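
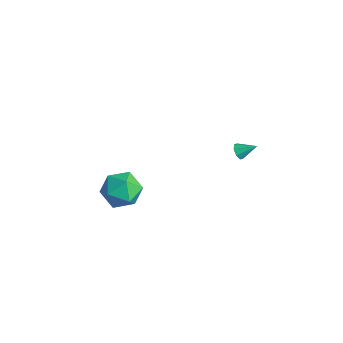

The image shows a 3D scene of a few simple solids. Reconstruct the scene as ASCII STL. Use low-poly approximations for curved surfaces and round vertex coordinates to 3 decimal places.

solid 
facet normal -0.817 0.254 0.518
outer loop
vertex 1.412 -3.604 -1.25
vertex 1.843 -4.213 -0.272
vertex 2.116 -3.024 -0.424
endloop
endfacet
facet normal -0.658 0.753 0.032
outer loop
vertex 1.412 -3.604 -1.25
vertex 2.116 -3.024 -0.424
vertex 2.286 -2.824 -1.626
endloop
endfacet
facet normal -0.657 0.442 -0.611
outer loop
vertex 1.412 -3.604 -1.25
vertex 2.286 -2.824 -1.626
vertex 2.118 -3.89 -2.216
endloop
endfacet
facet normal -0.816 -0.249 -0.522
outer loop
vertex 1.412 -3.604 -1.25
vertex 2.118 -3.89 -2.216
vertex 1.844 -4.749 -1.379
endloop
endfacet
facet normal -0.914 -0.365 0.176
outer loop
vertex 1.412 -3.604 -1.25
vertex 1.844 -4.749 -1.379
vertex 1.843 -4.213 -0.272
endloop
endfacet
facet normal 0.003 0.986 0.165
outer loop
vertex 2.286 -2.824 -1.626
vertex 2.116 -3.024 -0.424
vertex 3.256 -2.951 -0.881
endloop
endfacet
facet normal -0.254 0.180 0.950
outer loop
vertex 2.116 -3.024 -0.424
vertex 1.843 -4.213 -0.272
vertex 2.982 -3.81 -0.044
endloop
endfacet
facet normal -0.412 -0.820 0.397
outer loop
vertex 1.843 -4.213 -0.272
vertex 1.844 -4.749 -1.379
vertex 2.814 -4.876 -0.634
endloop
endfacet
facet normal -0.253 -0.633 -0.732
outer loop
vertex 1.844 -4.749 -1.379
vertex 2.118 -3.89 -2.216
vertex 2.984 -4.676 -1.836
endloop
endfacet
facet normal 0.004 0.484 -0.875
outer loop
vertex 2.118 -3.89 -2.216
vertex 2.286 -2.824 -1.626
vertex 3.257 -3.487 -1.988
endloop
endfacet
facet normal 0.816 0.249 0.522
outer loop
vertex 3.688 -4.096 -1.01
vertex 3.256 -2.951 -0.881
vertex 2.982 -3.81 -0.044
endloop
endfacet
facet normal 0.657 -0.442 0.611
outer loop
vertex 3.688 -4.096 -1.01
vertex 2.982 -3.81 -0.044
vertex 2.814 -4.876 -0.634
endloop
endfacet
facet normal 0.658 -0.753 -0.032
outer loop
vertex 3.688 -4.096 -1.01
vertex 2.814 -4.876 -0.634
vertex 2.984 -4.676 -1.836
endloop
endfacet
facet normal 0.817 -0.254 -0.518
outer loop
vertex 3.688 -4.096 -1.01
vertex 2.984 -4.676 -1.836
vertex 3.257 -3.487 -1.988
endloop
endfacet
facet normal 0.914 0.365 -0.176
outer loop
vertex 3.688 -4.096 -1.01
vertex 3.257 -3.487 -1.988
vertex 3.256 -2.951 -0.881
endloop
endfacet
facet normal 0.253 0.633 0.732
outer loop
vertex 2.982 -3.81 -0.044
vertex 3.256 -2.951 -0.881
vertex 2.116 -3.024 -0.424
endloop
endfacet
facet normal -0.004 -0.484 0.875
outer loop
vertex 2.814 -4.876 -0.634
vertex 2.982 -3.81 -0.044
vertex 1.843 -4.213 -0.272
endloop
endfacet
facet normal -0.003 -0.986 -0.165
outer loop
vertex 2.984 -4.676 -1.836
vertex 2.814 -4.876 -0.634
vertex 1.844 -4.749 -1.379
endloop
endfacet
facet normal 0.254 -0.180 -0.950
outer loop
vertex 3.257 -3.487 -1.988
vertex 2.984 -4.676 -1.836
vertex 2.118 -3.89 -2.216
endloop
endfacet
facet normal 0.412 0.820 -0.397
outer loop
vertex 3.256 -2.951 -0.881
vertex 3.257 -3.487 -1.988
vertex 2.286 -2.824 -1.626
endloop
endfacet
facet normal -0.560 -0.650 -0.514
outer loop
vertex 3.523 3.39 -1.923
vertex 3.218 3.307 -1.486
vertex 3.202 3.65 -1.902
endloop
endfacet
facet normal 0.489 0.651 -0.581
outer loop
vertex 3.523 3.39 -1.923
vertex 3.202 3.65 -1.902
vertex 3.862 4.053 -0.894
endloop
endfacet
facet normal -0.561 -0.649 -0.514
outer loop
vertex 3.202 3.65 -1.902
vertex 3.218 3.307 -1.486
vertex 2.891 3.709 -1.637
endloop
endfacet
facet normal -0.091 0.944 -0.317
outer loop
vertex 3.202 3.65 -1.902
vertex 2.891 3.709 -1.637
vertex 3.862 4.053 -0.894
endloop
endfacet
facet normal -0.561 -0.649 -0.513
outer loop
vertex 2.891 3.709 -1.637
vertex 3.218 3.307 -1.486
vertex 2.771 3.533 -1.283
endloop
endfacet
facet normal -0.488 0.836 0.250
outer loop
vertex 2.891 3.709 -1.637
vertex 2.771 3.533 -1.283
vertex 3.862 4.053 -0.894
endloop
endfacet
facet normal -0.561 -0.648 -0.515
outer loop
vertex 2.771 3.533 -1.283
vertex 3.218 3.307 -1.486
vertex 2.912 3.224 -1.048
endloop
endfacet
facet normal -0.468 0.389 0.793
outer loop
vertex 2.771 3.533 -1.283
vertex 2.912 3.224 -1.048
vertex 3.862 4.053 -0.894
endloop
endfacet
facet normal -0.560 -0.650 -0.514
outer loop
vertex 2.912 3.224 -1.048
vertex 3.218 3.307 -1.486
vertex 3.233 2.964 -1.069
endloop
endfacet
facet normal -0.044 -0.134 0.990
outer loop
vertex 2.912 3.224 -1.048
vertex 3.233 2.964 -1.069
vertex 3.862 4.053 -0.894
endloop
endfacet
facet normal -0.561 -0.649 -0.514
outer loop
vertex 3.233 2.964 -1.069
vertex 3.218 3.307 -1.486
vertex 3.544 2.905 -1.334
endloop
endfacet
facet normal 0.538 -0.427 0.727
outer loop
vertex 3.233 2.964 -1.069
vertex 3.544 2.905 -1.334
vertex 3.862 4.053 -0.894
endloop
endfacet
facet normal -0.561 -0.649 -0.513
outer loop
vertex 3.544 2.905 -1.334
vertex 3.218 3.307 -1.486
vertex 3.664 3.081 -1.688
endloop
endfacet
facet normal 0.934 -0.319 0.158
outer loop
vertex 3.544 2.905 -1.334
vertex 3.664 3.081 -1.688
vertex 3.862 4.053 -0.894
endloop
endfacet
facet normal -0.561 -0.648 -0.515
outer loop
vertex 3.664 3.081 -1.688
vertex 3.218 3.307 -1.486
vertex 3.523 3.39 -1.923
endloop
endfacet
facet normal 0.915 0.126 -0.383
outer loop
vertex 3.664 3.081 -1.688
vertex 3.523 3.39 -1.923
vertex 3.862 4.053 -0.894
endloop
endfacet

endsolid


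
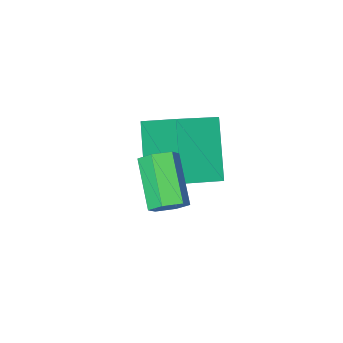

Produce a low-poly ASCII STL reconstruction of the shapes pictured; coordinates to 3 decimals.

solid 
facet normal -0.936 0.036 -0.350
outer loop
vertex -0.813 -4.239 2.399
vertex -1.153 -2.892 3.447
vertex -0.218 -2.957 0.943
endloop
endfacet
facet normal 0.195 -0.774 -0.602
outer loop
vertex 1.093 -3.008 1.433
vertex -0.813 -4.239 2.399
vertex -0.218 -2.957 0.943
endloop
endfacet
facet normal -0.936 0.037 -0.350
outer loop
vertex -0.218 -2.957 0.943
vertex -1.153 -2.892 3.447
vertex -0.557 -1.61 1.99
endloop
endfacet
facet normal 0.293 0.632 -0.718
outer loop
vertex -0.557 -1.61 1.99
vertex 1.093 -3.008 1.433
vertex -0.218 -2.957 0.943
endloop
endfacet
facet normal -0.293 -0.632 0.717
outer loop
vertex -0.813 -4.239 2.399
vertex 0.158 -2.943 3.937
vertex -1.153 -2.892 3.447
endloop
endfacet
facet normal 0.195 -0.775 -0.602
outer loop
vertex 0.497 -4.29 2.89
vertex -0.813 -4.239 2.399
vertex 1.093 -3.008 1.433
endloop
endfacet
facet normal -0.294 -0.632 0.718
outer loop
vertex 0.497 -4.29 2.89
vertex 0.158 -2.943 3.937
vertex -0.813 -4.239 2.399
endloop
endfacet
facet normal -0.195 0.775 0.602
outer loop
vertex -1.153 -2.892 3.447
vertex 0.158 -2.943 3.937
vertex -0.557 -1.61 1.99
endloop
endfacet
facet normal 0.293 0.632 -0.717
outer loop
vertex 0.753 -1.661 2.481
vertex 1.093 -3.008 1.433
vertex -0.557 -1.61 1.99
endloop
endfacet
facet normal -0.195 0.774 0.602
outer loop
vertex -0.557 -1.61 1.99
vertex 0.158 -2.943 3.937
vertex 0.753 -1.661 2.481
endloop
endfacet
facet normal 0.936 -0.037 0.351
outer loop
vertex 0.753 -1.661 2.481
vertex 0.497 -4.29 2.89
vertex 1.093 -3.008 1.433
endloop
endfacet
facet normal 0.936 -0.037 0.350
outer loop
vertex 0.158 -2.943 3.937
vertex 0.497 -4.29 2.89
vertex 0.753 -1.661 2.481
endloop
endfacet
facet normal 0.246 0.778 -0.578
outer loop
vertex 2.155 -0.539 3.01
vertex 1.943 -0.195 3.383
vertex 2.473 -0.34 3.413
endloop
endfacet
facet normal 0.779 -0.513 -0.361
outer loop
vertex 2.155 -0.539 3.01
vertex 2.473 -0.34 3.413
vertex 1.769 -1.769 3.923
endloop
endfacet
facet normal 0.780 -0.513 -0.360
outer loop
vertex 1.769 -1.769 3.923
vertex 2.473 -0.34 3.413
vertex 2.086 -1.57 4.326
endloop
endfacet
facet normal -0.245 -0.779 0.577
outer loop
vertex 1.769 -1.769 3.923
vertex 2.086 -1.57 4.326
vertex 1.557 -1.425 4.297
endloop
endfacet
facet normal 0.246 0.778 -0.578
outer loop
vertex 2.473 -0.34 3.413
vertex 1.943 -0.195 3.383
vertex 2.261 0.004 3.786
endloop
endfacet
facet normal 0.890 0.057 0.453
outer loop
vertex 2.473 -0.34 3.413
vertex 2.261 0.004 3.786
vertex 2.086 -1.57 4.326
endloop
endfacet
facet normal 0.890 0.057 0.453
outer loop
vertex 2.086 -1.57 4.326
vertex 2.261 0.004 3.786
vertex 1.874 -1.226 4.699
endloop
endfacet
facet normal -0.245 -0.778 0.578
outer loop
vertex 2.086 -1.57 4.326
vertex 1.874 -1.226 4.699
vertex 1.557 -1.425 4.297
endloop
endfacet
facet normal 0.245 0.779 -0.578
outer loop
vertex 2.261 0.004 3.786
vertex 1.943 -0.195 3.383
vertex 1.731 0.149 3.757
endloop
endfacet
facet normal 0.111 0.570 0.814
outer loop
vertex 2.261 0.004 3.786
vertex 1.731 0.149 3.757
vertex 1.874 -1.226 4.699
endloop
endfacet
facet normal 0.111 0.570 0.814
outer loop
vertex 1.874 -1.226 4.699
vertex 1.731 0.149 3.757
vertex 1.345 -1.081 4.67
endloop
endfacet
facet normal -0.245 -0.778 0.578
outer loop
vertex 1.874 -1.226 4.699
vertex 1.345 -1.081 4.67
vertex 1.557 -1.425 4.297
endloop
endfacet
facet normal 0.245 0.779 -0.577
outer loop
vertex 1.731 0.149 3.757
vertex 1.943 -0.195 3.383
vertex 1.414 -0.05 3.354
endloop
endfacet
facet normal -0.780 0.512 0.360
outer loop
vertex 1.731 0.149 3.757
vertex 1.414 -0.05 3.354
vertex 1.345 -1.081 4.67
endloop
endfacet
facet normal -0.779 0.513 0.361
outer loop
vertex 1.345 -1.081 4.67
vertex 1.414 -0.05 3.354
vertex 1.027 -1.28 4.267
endloop
endfacet
facet normal -0.246 -0.778 0.578
outer loop
vertex 1.345 -1.081 4.67
vertex 1.027 -1.28 4.267
vertex 1.557 -1.425 4.297
endloop
endfacet
facet normal 0.245 0.778 -0.578
outer loop
vertex 1.414 -0.05 3.354
vertex 1.943 -0.195 3.383
vertex 1.626 -0.394 2.981
endloop
endfacet
facet normal -0.890 -0.057 -0.453
outer loop
vertex 1.414 -0.05 3.354
vertex 1.626 -0.394 2.981
vertex 1.027 -1.28 4.267
endloop
endfacet
facet normal -0.890 -0.057 -0.453
outer loop
vertex 1.027 -1.28 4.267
vertex 1.626 -0.394 2.981
vertex 1.239 -1.624 3.894
endloop
endfacet
facet normal -0.246 -0.778 0.578
outer loop
vertex 1.027 -1.28 4.267
vertex 1.239 -1.624 3.894
vertex 1.557 -1.425 4.297
endloop
endfacet
facet normal 0.245 0.778 -0.578
outer loop
vertex 1.626 -0.394 2.981
vertex 1.943 -0.195 3.383
vertex 2.155 -0.539 3.01
endloop
endfacet
facet normal -0.111 -0.569 -0.814
outer loop
vertex 1.626 -0.394 2.981
vertex 2.155 -0.539 3.01
vertex 1.239 -1.624 3.894
endloop
endfacet
facet normal -0.111 -0.570 -0.814
outer loop
vertex 1.239 -1.624 3.894
vertex 2.155 -0.539 3.01
vertex 1.769 -1.769 3.923
endloop
endfacet
facet normal -0.245 -0.779 0.578
outer loop
vertex 1.239 -1.624 3.894
vertex 1.769 -1.769 3.923
vertex 1.557 -1.425 4.297
endloop
endfacet

endsolid


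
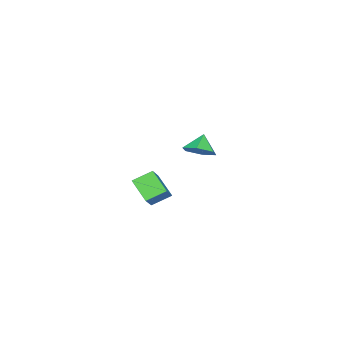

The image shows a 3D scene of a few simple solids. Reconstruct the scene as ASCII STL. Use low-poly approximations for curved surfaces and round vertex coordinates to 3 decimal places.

solid 
facet normal -0.712 -0.245 -0.658
outer loop
vertex 2.323 2.771 1.464
vertex 1.626 3.44 1.969
vertex 2.715 3.784 0.662
endloop
endfacet
facet normal 0.639 -0.614 -0.463
outer loop
vertex 3.634 4.1 1.511
vertex 2.323 2.771 1.464
vertex 2.715 3.784 0.662
endloop
endfacet
facet normal -0.712 -0.245 -0.658
outer loop
vertex 2.715 3.784 0.662
vertex 1.626 3.44 1.969
vertex 2.018 4.453 1.168
endloop
endfacet
facet normal 0.290 0.751 -0.593
outer loop
vertex 2.018 4.453 1.168
vertex 3.634 4.1 1.511
vertex 2.715 3.784 0.662
endloop
endfacet
facet normal -0.290 -0.751 0.594
outer loop
vertex 2.323 2.771 1.464
vertex 2.545 3.756 2.818
vertex 1.626 3.44 1.969
endloop
endfacet
facet normal 0.639 -0.614 -0.464
outer loop
vertex 3.242 3.087 2.312
vertex 2.323 2.771 1.464
vertex 3.634 4.1 1.511
endloop
endfacet
facet normal -0.290 -0.751 0.594
outer loop
vertex 3.242 3.087 2.312
vertex 2.545 3.756 2.818
vertex 2.323 2.771 1.464
endloop
endfacet
facet normal -0.639 0.614 0.463
outer loop
vertex 1.626 3.44 1.969
vertex 2.545 3.756 2.818
vertex 2.018 4.453 1.168
endloop
endfacet
facet normal 0.290 0.750 -0.594
outer loop
vertex 2.937 4.769 2.016
vertex 3.634 4.1 1.511
vertex 2.018 4.453 1.168
endloop
endfacet
facet normal -0.639 0.614 0.463
outer loop
vertex 2.018 4.453 1.168
vertex 2.545 3.756 2.818
vertex 2.937 4.769 2.016
endloop
endfacet
facet normal 0.712 0.245 0.658
outer loop
vertex 2.937 4.769 2.016
vertex 3.242 3.087 2.312
vertex 3.634 4.1 1.511
endloop
endfacet
facet normal 0.712 0.245 0.658
outer loop
vertex 2.545 3.756 2.818
vertex 3.242 3.087 2.312
vertex 2.937 4.769 2.016
endloop
endfacet
facet normal 0.637 0.169 -0.752
outer loop
vertex -2.86 2.663 1.481
vertex -3.49 2.433 0.896
vertex -3.41 3.281 1.154
endloop
endfacet
facet normal 0.012 0.476 0.879
outer loop
vertex -2.86 2.663 1.481
vertex -3.41 3.281 1.154
vertex -4.19 2.247 1.724
endloop
endfacet
facet normal 0.637 0.169 -0.752
outer loop
vertex -3.41 3.281 1.154
vertex -3.49 2.433 0.896
vertex -4.04 3.051 0.569
endloop
endfacet
facet normal -0.616 0.682 0.395
outer loop
vertex -3.41 3.281 1.154
vertex -4.04 3.051 0.569
vertex -4.19 2.247 1.724
endloop
endfacet
facet normal 0.637 0.169 -0.752
outer loop
vertex -4.04 3.051 0.569
vertex -3.49 2.433 0.896
vertex -4.12 2.203 0.311
endloop
endfacet
facet normal -0.993 0.110 -0.053
outer loop
vertex -4.04 3.051 0.569
vertex -4.12 2.203 0.311
vertex -4.19 2.247 1.724
endloop
endfacet
facet normal 0.637 0.168 -0.752
outer loop
vertex -4.12 2.203 0.311
vertex -3.49 2.433 0.896
vertex -3.57 1.585 0.639
endloop
endfacet
facet normal -0.743 -0.669 -0.016
outer loop
vertex -4.12 2.203 0.311
vertex -3.57 1.585 0.639
vertex -4.19 2.247 1.724
endloop
endfacet
facet normal 0.636 0.168 -0.753
outer loop
vertex -3.57 1.585 0.639
vertex -3.49 2.433 0.896
vertex -2.939 1.815 1.223
endloop
endfacet
facet normal -0.115 -0.876 0.469
outer loop
vertex -3.57 1.585 0.639
vertex -2.939 1.815 1.223
vertex -4.19 2.247 1.724
endloop
endfacet
facet normal 0.637 0.170 -0.752
outer loop
vertex -2.939 1.815 1.223
vertex -3.49 2.433 0.896
vertex -2.86 2.663 1.481
endloop
endfacet
facet normal 0.262 -0.303 0.916
outer loop
vertex -2.939 1.815 1.223
vertex -2.86 2.663 1.481
vertex -4.19 2.247 1.724
endloop
endfacet

endsolid


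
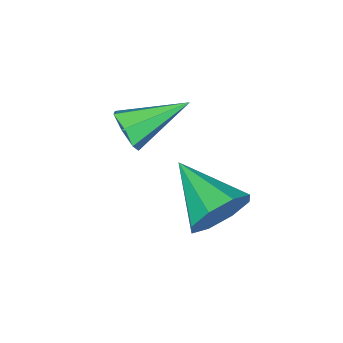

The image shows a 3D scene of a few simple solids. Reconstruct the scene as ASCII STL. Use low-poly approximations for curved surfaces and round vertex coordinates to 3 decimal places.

solid 
facet normal 0.184 0.905 -0.382
outer loop
vertex -0.736 0.344 -1.068
vertex -1.351 0.193 -1.721
vertex -1.375 0.551 -0.885
endloop
endfacet
facet normal 0.243 -0.102 0.965
outer loop
vertex -0.736 0.344 -1.068
vertex -1.375 0.551 -0.885
vertex -1.689 -1.473 -1.019
endloop
endfacet
facet normal 0.184 0.906 -0.383
outer loop
vertex -1.375 0.551 -0.885
vertex -1.351 0.193 -1.721
vertex -2.0 0.548 -1.192
endloop
endfacet
facet normal -0.441 0.009 0.898
outer loop
vertex -1.375 0.551 -0.885
vertex -2.0 0.548 -1.192
vertex -1.689 -1.473 -1.019
endloop
endfacet
facet normal 0.184 0.906 -0.382
outer loop
vertex -2.0 0.548 -1.192
vertex -1.351 0.193 -1.721
vertex -2.245 0.338 -1.809
endloop
endfacet
facet normal -0.911 -0.106 0.398
outer loop
vertex -2.0 0.548 -1.192
vertex -2.245 0.338 -1.809
vertex -1.689 -1.473 -1.019
endloop
endfacet
facet normal 0.184 0.906 -0.381
outer loop
vertex -2.245 0.338 -1.809
vertex -1.351 0.193 -1.721
vertex -1.966 0.043 -2.375
endloop
endfacet
facet normal -0.893 -0.380 -0.242
outer loop
vertex -2.245 0.338 -1.809
vertex -1.966 0.043 -2.375
vertex -1.689 -1.473 -1.019
endloop
endfacet
facet normal 0.184 0.906 -0.381
outer loop
vertex -1.966 0.043 -2.375
vertex -1.351 0.193 -1.721
vertex -1.327 -0.164 -2.558
endloop
endfacet
facet normal -0.396 -0.651 -0.647
outer loop
vertex -1.966 0.043 -2.375
vertex -1.327 -0.164 -2.558
vertex -1.689 -1.473 -1.019
endloop
endfacet
facet normal 0.184 0.906 -0.381
outer loop
vertex -1.327 -0.164 -2.558
vertex -1.351 0.193 -1.721
vertex -0.701 -0.162 -2.251
endloop
endfacet
facet normal 0.287 -0.762 -0.581
outer loop
vertex -1.327 -0.164 -2.558
vertex -0.701 -0.162 -2.251
vertex -1.689 -1.473 -1.019
endloop
endfacet
facet normal 0.183 0.906 -0.382
outer loop
vertex -0.701 -0.162 -2.251
vertex -1.351 0.193 -1.721
vertex -0.457 0.049 -1.634
endloop
endfacet
facet normal 0.759 -0.646 -0.079
outer loop
vertex -0.701 -0.162 -2.251
vertex -0.457 0.049 -1.634
vertex -1.689 -1.473 -1.019
endloop
endfacet
facet normal 0.183 0.906 -0.382
outer loop
vertex -0.457 0.049 -1.634
vertex -1.351 0.193 -1.721
vertex -0.736 0.344 -1.068
endloop
endfacet
facet normal 0.740 -0.373 0.559
outer loop
vertex -0.457 0.049 -1.634
vertex -0.736 0.344 -1.068
vertex -1.689 -1.473 -1.019
endloop
endfacet
facet normal 0.771 -0.492 -0.405
outer loop
vertex -1.015 -2.736 -0.047
vertex -1.42 -2.979 -0.522
vertex -1.062 -2.413 -0.528
endloop
endfacet
facet normal 0.351 0.793 0.498
outer loop
vertex -1.015 -2.736 -0.047
vertex -1.062 -2.413 -0.528
vertex -2.8 -2.101 0.202
endloop
endfacet
facet normal 0.771 -0.492 -0.404
outer loop
vertex -1.062 -2.413 -0.528
vertex -1.42 -2.979 -0.522
vertex -1.378 -2.517 -1.005
endloop
endfacet
facet normal 0.066 0.965 -0.254
outer loop
vertex -1.062 -2.413 -0.528
vertex -1.378 -2.517 -1.005
vertex -2.8 -2.101 0.202
endloop
endfacet
facet normal 0.772 -0.492 -0.403
outer loop
vertex -1.378 -2.517 -1.005
vertex -1.42 -2.979 -0.522
vertex -1.725 -2.969 -1.118
endloop
endfacet
facet normal -0.454 0.528 -0.717
outer loop
vertex -1.378 -2.517 -1.005
vertex -1.725 -2.969 -1.118
vertex -2.8 -2.101 0.202
endloop
endfacet
facet normal 0.772 -0.490 -0.404
outer loop
vertex -1.725 -2.969 -1.118
vertex -1.42 -2.979 -0.522
vertex -1.842 -3.429 -0.783
endloop
endfacet
facet normal -0.818 -0.187 -0.543
outer loop
vertex -1.725 -2.969 -1.118
vertex -1.842 -3.429 -0.783
vertex -2.8 -2.101 0.202
endloop
endfacet
facet normal 0.772 -0.490 -0.404
outer loop
vertex -1.842 -3.429 -0.783
vertex -1.42 -2.979 -0.522
vertex -1.641 -3.551 -0.251
endloop
endfacet
facet normal -0.753 -0.644 0.137
outer loop
vertex -1.842 -3.429 -0.783
vertex -1.641 -3.551 -0.251
vertex -2.8 -2.101 0.202
endloop
endfacet
facet normal 0.772 -0.490 -0.405
outer loop
vertex -1.641 -3.551 -0.251
vertex -1.42 -2.979 -0.522
vertex -1.273 -3.242 0.076
endloop
endfacet
facet normal -0.304 -0.497 0.812
outer loop
vertex -1.641 -3.551 -0.251
vertex -1.273 -3.242 0.076
vertex -2.8 -2.101 0.202
endloop
endfacet
facet normal 0.771 -0.492 -0.406
outer loop
vertex -1.273 -3.242 0.076
vertex -1.42 -2.979 -0.522
vertex -1.015 -2.736 -0.047
endloop
endfacet
facet normal 0.186 0.142 0.972
outer loop
vertex -1.273 -3.242 0.076
vertex -1.015 -2.736 -0.047
vertex -2.8 -2.101 0.202
endloop
endfacet

endsolid


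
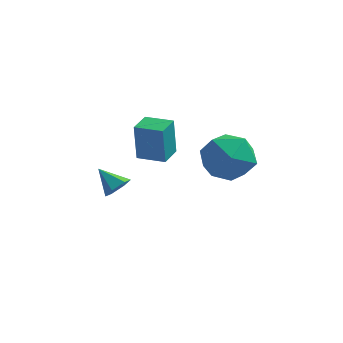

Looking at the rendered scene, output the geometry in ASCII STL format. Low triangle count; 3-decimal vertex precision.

solid 
facet normal 0.740 -0.321 -0.591
outer loop
vertex -1.808 -2.991 -2.88
vertex -2.132 -2.804 -3.387
vertex -1.734 -2.407 -3.104
endloop
endfacet
facet normal 0.299 0.309 0.903
outer loop
vertex -1.808 -2.991 -2.88
vertex -1.734 -2.407 -3.104
vertex -3.028 -2.416 -2.673
endloop
endfacet
facet normal 0.740 -0.321 -0.590
outer loop
vertex -1.734 -2.407 -3.104
vertex -2.132 -2.804 -3.387
vertex -2.057 -2.22 -3.611
endloop
endfacet
facet normal 0.091 0.952 0.293
outer loop
vertex -1.734 -2.407 -3.104
vertex -2.057 -2.22 -3.611
vertex -3.028 -2.416 -2.673
endloop
endfacet
facet normal 0.741 -0.321 -0.590
outer loop
vertex -2.057 -2.22 -3.611
vertex -2.132 -2.804 -3.387
vertex -2.456 -2.618 -3.895
endloop
endfacet
facet normal -0.512 0.776 -0.368
outer loop
vertex -2.057 -2.22 -3.611
vertex -2.456 -2.618 -3.895
vertex -3.028 -2.416 -2.673
endloop
endfacet
facet normal 0.741 -0.320 -0.590
outer loop
vertex -2.456 -2.618 -3.895
vertex -2.132 -2.804 -3.387
vertex -2.53 -3.202 -3.671
endloop
endfacet
facet normal -0.908 -0.045 -0.417
outer loop
vertex -2.456 -2.618 -3.895
vertex -2.53 -3.202 -3.671
vertex -3.028 -2.416 -2.673
endloop
endfacet
facet normal 0.742 -0.321 -0.589
outer loop
vertex -2.53 -3.202 -3.671
vertex -2.132 -2.804 -3.387
vertex -2.207 -3.388 -3.163
endloop
endfacet
facet normal -0.700 -0.688 0.193
outer loop
vertex -2.53 -3.202 -3.671
vertex -2.207 -3.388 -3.163
vertex -3.028 -2.416 -2.673
endloop
endfacet
facet normal 0.740 -0.322 -0.591
outer loop
vertex -2.207 -3.388 -3.163
vertex -2.132 -2.804 -3.387
vertex -1.808 -2.991 -2.88
endloop
endfacet
facet normal -0.096 -0.512 0.854
outer loop
vertex -2.207 -3.388 -3.163
vertex -1.808 -2.991 -2.88
vertex -3.028 -2.416 -2.673
endloop
endfacet
facet normal -0.640 0.768 0.021
outer loop
vertex 1.869 -1.828 -1.562
vertex 1.04 -2.536 -0.947
vertex 1.876 -1.857 -0.311
endloop
endfacet
facet normal 0.036 0.999 0.023
outer loop
vertex 1.869 -1.828 -1.562
vertex 1.876 -1.857 -0.311
vertex 2.955 -1.881 -0.943
endloop
endfacet
facet normal 0.357 0.746 -0.562
outer loop
vertex 1.869 -1.828 -1.562
vertex 2.955 -1.881 -0.943
vertex 2.786 -2.574 -1.971
endloop
endfacet
facet normal -0.121 0.358 -0.926
outer loop
vertex 1.869 -1.828 -1.562
vertex 2.786 -2.574 -1.971
vertex 1.602 -2.98 -1.973
endloop
endfacet
facet normal -0.737 0.372 -0.565
outer loop
vertex 1.869 -1.828 -1.562
vertex 1.602 -2.98 -1.973
vertex 1.04 -2.536 -0.947
endloop
endfacet
facet normal 0.362 0.720 0.592
outer loop
vertex 2.955 -1.881 -0.943
vertex 1.876 -1.857 -0.311
vertex 2.798 -2.62 0.053
endloop
endfacet
facet normal -0.730 0.346 0.590
outer loop
vertex 1.876 -1.857 -0.311
vertex 1.04 -2.536 -0.947
vertex 1.614 -3.026 0.051
endloop
endfacet
facet normal -0.886 -0.294 -0.358
outer loop
vertex 1.04 -2.536 -0.947
vertex 1.602 -2.98 -1.973
vertex 1.445 -3.719 -0.977
endloop
endfacet
facet normal 0.110 -0.316 -0.942
outer loop
vertex 1.602 -2.98 -1.973
vertex 2.786 -2.574 -1.971
vertex 2.524 -3.743 -1.609
endloop
endfacet
facet normal 0.882 0.311 -0.355
outer loop
vertex 2.786 -2.574 -1.971
vertex 2.955 -1.881 -0.943
vertex 3.36 -3.064 -0.973
endloop
endfacet
facet normal 0.121 -0.358 0.926
outer loop
vertex 2.531 -3.772 -0.358
vertex 2.798 -2.62 0.053
vertex 1.614 -3.026 0.051
endloop
endfacet
facet normal -0.357 -0.746 0.562
outer loop
vertex 2.531 -3.772 -0.358
vertex 1.614 -3.026 0.051
vertex 1.445 -3.719 -0.977
endloop
endfacet
facet normal -0.036 -0.999 -0.023
outer loop
vertex 2.531 -3.772 -0.358
vertex 1.445 -3.719 -0.977
vertex 2.524 -3.743 -1.609
endloop
endfacet
facet normal 0.640 -0.768 -0.021
outer loop
vertex 2.531 -3.772 -0.358
vertex 2.524 -3.743 -1.609
vertex 3.36 -3.064 -0.973
endloop
endfacet
facet normal 0.737 -0.372 0.565
outer loop
vertex 2.531 -3.772 -0.358
vertex 3.36 -3.064 -0.973
vertex 2.798 -2.62 0.053
endloop
endfacet
facet normal -0.110 0.316 0.942
outer loop
vertex 1.614 -3.026 0.051
vertex 2.798 -2.62 0.053
vertex 1.876 -1.857 -0.311
endloop
endfacet
facet normal -0.882 -0.311 0.355
outer loop
vertex 1.445 -3.719 -0.977
vertex 1.614 -3.026 0.051
vertex 1.04 -2.536 -0.947
endloop
endfacet
facet normal -0.362 -0.720 -0.592
outer loop
vertex 2.524 -3.743 -1.609
vertex 1.445 -3.719 -0.977
vertex 1.602 -2.98 -1.973
endloop
endfacet
facet normal 0.730 -0.346 -0.590
outer loop
vertex 3.36 -3.064 -0.973
vertex 2.524 -3.743 -1.609
vertex 2.786 -2.574 -1.971
endloop
endfacet
facet normal 0.886 0.294 0.358
outer loop
vertex 2.798 -2.62 0.053
vertex 3.36 -3.064 -0.973
vertex 2.955 -1.881 -0.943
endloop
endfacet
facet normal -0.985 0.162 -0.062
outer loop
vertex -1.477 -2.798 0.146
vertex -1.308 -1.772 0.147
vertex -1.373 -2.814 -1.541
endloop
endfacet
facet normal -0.162 -0.987 -0.001
outer loop
vertex -0.192 -3.008 -1.467
vertex -1.477 -2.798 0.146
vertex -1.373 -2.814 -1.541
endloop
endfacet
facet normal -0.985 0.161 -0.062
outer loop
vertex -1.373 -2.814 -1.541
vertex -1.308 -1.772 0.147
vertex -1.205 -1.787 -1.54
endloop
endfacet
facet normal 0.061 -0.009 -0.998
outer loop
vertex -1.205 -1.787 -1.54
vertex -0.192 -3.008 -1.467
vertex -1.373 -2.814 -1.541
endloop
endfacet
facet normal -0.061 0.009 0.998
outer loop
vertex -1.477 -2.798 0.146
vertex -0.127 -1.966 0.221
vertex -1.308 -1.772 0.147
endloop
endfacet
facet normal -0.163 -0.987 -0.001
outer loop
vertex -0.295 -2.993 0.22
vertex -1.477 -2.798 0.146
vertex -0.192 -3.008 -1.467
endloop
endfacet
facet normal -0.061 0.009 0.998
outer loop
vertex -0.295 -2.993 0.22
vertex -0.127 -1.966 0.221
vertex -1.477 -2.798 0.146
endloop
endfacet
facet normal 0.162 0.987 0.001
outer loop
vertex -1.308 -1.772 0.147
vertex -0.127 -1.966 0.221
vertex -1.205 -1.787 -1.54
endloop
endfacet
facet normal 0.061 -0.009 -0.998
outer loop
vertex -0.023 -1.982 -1.466
vertex -0.192 -3.008 -1.467
vertex -1.205 -1.787 -1.54
endloop
endfacet
facet normal 0.163 0.987 0.001
outer loop
vertex -1.205 -1.787 -1.54
vertex -0.127 -1.966 0.221
vertex -0.023 -1.982 -1.466
endloop
endfacet
facet normal 0.985 -0.162 0.062
outer loop
vertex -0.023 -1.982 -1.466
vertex -0.295 -2.993 0.22
vertex -0.192 -3.008 -1.467
endloop
endfacet
facet normal 0.985 -0.161 0.062
outer loop
vertex -0.127 -1.966 0.221
vertex -0.295 -2.993 0.22
vertex -0.023 -1.982 -1.466
endloop
endfacet

endsolid


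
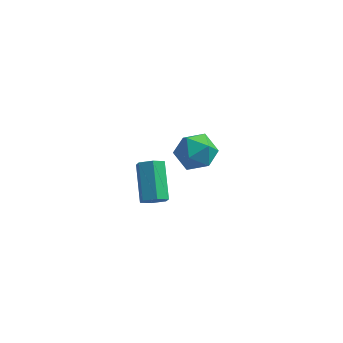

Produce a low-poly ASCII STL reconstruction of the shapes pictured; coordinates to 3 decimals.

solid 
facet normal 0.249 -0.783 -0.570
outer loop
vertex 1.295 -3.935 0.005
vertex 0.844 -4.329 0.349
vertex 0.642 -3.984 -0.213
endloop
endfacet
facet normal 0.207 0.618 -0.759
outer loop
vertex 1.295 -3.935 0.005
vertex 0.642 -3.984 -0.213
vertex 0.786 -2.338 1.167
endloop
endfacet
facet normal 0.209 0.617 -0.758
outer loop
vertex 0.786 -2.338 1.167
vertex 0.642 -3.984 -0.213
vertex 0.134 -2.386 0.948
endloop
endfacet
facet normal -0.249 0.783 0.569
outer loop
vertex 0.786 -2.338 1.167
vertex 0.134 -2.386 0.948
vertex 0.336 -2.731 1.511
endloop
endfacet
facet normal 0.249 -0.783 -0.570
outer loop
vertex 0.642 -3.984 -0.213
vertex 0.844 -4.329 0.349
vertex 0.192 -4.378 0.131
endloop
endfacet
facet normal -0.716 0.247 -0.653
outer loop
vertex 0.642 -3.984 -0.213
vertex 0.192 -4.378 0.131
vertex 0.134 -2.386 0.948
endloop
endfacet
facet normal -0.715 0.247 -0.654
outer loop
vertex 0.134 -2.386 0.948
vertex 0.192 -4.378 0.131
vertex -0.317 -2.78 1.292
endloop
endfacet
facet normal -0.250 0.783 0.570
outer loop
vertex 0.134 -2.386 0.948
vertex -0.317 -2.78 1.292
vertex 0.336 -2.731 1.511
endloop
endfacet
facet normal 0.249 -0.784 -0.569
outer loop
vertex 0.192 -4.378 0.131
vertex 0.844 -4.329 0.349
vertex 0.394 -4.722 0.693
endloop
endfacet
facet normal -0.923 -0.370 0.105
outer loop
vertex 0.192 -4.378 0.131
vertex 0.394 -4.722 0.693
vertex -0.317 -2.78 1.292
endloop
endfacet
facet normal -0.923 -0.370 0.104
outer loop
vertex -0.317 -2.78 1.292
vertex 0.394 -4.722 0.693
vertex -0.115 -3.125 1.855
endloop
endfacet
facet normal -0.250 0.783 0.570
outer loop
vertex -0.317 -2.78 1.292
vertex -0.115 -3.125 1.855
vertex 0.336 -2.731 1.511
endloop
endfacet
facet normal 0.249 -0.783 -0.569
outer loop
vertex 0.394 -4.722 0.693
vertex 0.844 -4.329 0.349
vertex 1.046 -4.674 0.912
endloop
endfacet
facet normal -0.209 -0.618 0.758
outer loop
vertex 0.394 -4.722 0.693
vertex 1.046 -4.674 0.912
vertex -0.115 -3.125 1.855
endloop
endfacet
facet normal -0.207 -0.617 0.759
outer loop
vertex -0.115 -3.125 1.855
vertex 1.046 -4.674 0.912
vertex 0.538 -3.076 2.073
endloop
endfacet
facet normal -0.249 0.783 0.570
outer loop
vertex -0.115 -3.125 1.855
vertex 0.538 -3.076 2.073
vertex 0.336 -2.731 1.511
endloop
endfacet
facet normal 0.250 -0.783 -0.570
outer loop
vertex 1.046 -4.674 0.912
vertex 0.844 -4.329 0.349
vertex 1.497 -4.28 0.568
endloop
endfacet
facet normal 0.715 -0.248 0.654
outer loop
vertex 1.046 -4.674 0.912
vertex 1.497 -4.28 0.568
vertex 0.538 -3.076 2.073
endloop
endfacet
facet normal 0.716 -0.247 0.653
outer loop
vertex 0.538 -3.076 2.073
vertex 1.497 -4.28 0.568
vertex 0.988 -2.682 1.729
endloop
endfacet
facet normal -0.249 0.783 0.570
outer loop
vertex 0.538 -3.076 2.073
vertex 0.988 -2.682 1.729
vertex 0.336 -2.731 1.511
endloop
endfacet
facet normal 0.250 -0.783 -0.570
outer loop
vertex 1.497 -4.28 0.568
vertex 0.844 -4.329 0.349
vertex 1.295 -3.935 0.005
endloop
endfacet
facet normal 0.923 0.370 -0.105
outer loop
vertex 1.497 -4.28 0.568
vertex 1.295 -3.935 0.005
vertex 0.988 -2.682 1.729
endloop
endfacet
facet normal 0.923 0.370 -0.105
outer loop
vertex 0.988 -2.682 1.729
vertex 1.295 -3.935 0.005
vertex 0.786 -2.338 1.167
endloop
endfacet
facet normal -0.249 0.784 0.569
outer loop
vertex 0.988 -2.682 1.729
vertex 0.786 -2.338 1.167
vertex 0.336 -2.731 1.511
endloop
endfacet
facet normal -0.859 0.152 0.489
outer loop
vertex 0.503 1.758 -2.184
vertex 1.105 2.114 -1.237
vertex 0.778 2.895 -2.054
endloop
endfacet
facet normal -0.944 0.253 -0.213
outer loop
vertex 0.503 1.758 -2.184
vertex 0.778 2.895 -2.054
vertex 0.879 2.382 -3.109
endloop
endfacet
facet normal -0.761 -0.350 -0.546
outer loop
vertex 0.503 1.758 -2.184
vertex 0.879 2.382 -3.109
vertex 1.267 1.282 -2.944
endloop
endfacet
facet normal -0.563 -0.825 -0.049
outer loop
vertex 0.503 1.758 -2.184
vertex 1.267 1.282 -2.944
vertex 1.407 1.117 -1.786
endloop
endfacet
facet normal -0.624 -0.513 0.589
outer loop
vertex 0.503 1.758 -2.184
vertex 1.407 1.117 -1.786
vertex 1.105 2.114 -1.237
endloop
endfacet
facet normal -0.491 0.764 -0.419
outer loop
vertex 0.879 2.382 -3.109
vertex 0.778 2.895 -2.054
vertex 1.713 3.123 -2.734
endloop
endfacet
facet normal -0.354 0.601 0.716
outer loop
vertex 0.778 2.895 -2.054
vertex 1.105 2.114 -1.237
vertex 1.853 2.958 -1.576
endloop
endfacet
facet normal 0.027 -0.476 0.879
outer loop
vertex 1.105 2.114 -1.237
vertex 1.407 1.117 -1.786
vertex 2.241 1.858 -1.411
endloop
endfacet
facet normal 0.126 -0.980 -0.155
outer loop
vertex 1.407 1.117 -1.786
vertex 1.267 1.282 -2.944
vertex 2.342 1.345 -2.466
endloop
endfacet
facet normal -0.195 -0.212 -0.958
outer loop
vertex 1.267 1.282 -2.944
vertex 0.879 2.382 -3.109
vertex 2.015 2.126 -3.283
endloop
endfacet
facet normal 0.563 0.825 0.049
outer loop
vertex 2.617 2.482 -2.336
vertex 1.713 3.123 -2.734
vertex 1.853 2.958 -1.576
endloop
endfacet
facet normal 0.761 0.350 0.546
outer loop
vertex 2.617 2.482 -2.336
vertex 1.853 2.958 -1.576
vertex 2.241 1.858 -1.411
endloop
endfacet
facet normal 0.944 -0.253 0.213
outer loop
vertex 2.617 2.482 -2.336
vertex 2.241 1.858 -1.411
vertex 2.342 1.345 -2.466
endloop
endfacet
facet normal 0.859 -0.152 -0.489
outer loop
vertex 2.617 2.482 -2.336
vertex 2.342 1.345 -2.466
vertex 2.015 2.126 -3.283
endloop
endfacet
facet normal 0.624 0.513 -0.589
outer loop
vertex 2.617 2.482 -2.336
vertex 2.015 2.126 -3.283
vertex 1.713 3.123 -2.734
endloop
endfacet
facet normal -0.126 0.980 0.155
outer loop
vertex 1.853 2.958 -1.576
vertex 1.713 3.123 -2.734
vertex 0.778 2.895 -2.054
endloop
endfacet
facet normal 0.195 0.212 0.958
outer loop
vertex 2.241 1.858 -1.411
vertex 1.853 2.958 -1.576
vertex 1.105 2.114 -1.237
endloop
endfacet
facet normal 0.491 -0.764 0.419
outer loop
vertex 2.342 1.345 -2.466
vertex 2.241 1.858 -1.411
vertex 1.407 1.117 -1.786
endloop
endfacet
facet normal 0.354 -0.601 -0.716
outer loop
vertex 2.015 2.126 -3.283
vertex 2.342 1.345 -2.466
vertex 1.267 1.282 -2.944
endloop
endfacet
facet normal -0.027 0.476 -0.879
outer loop
vertex 1.713 3.123 -2.734
vertex 2.015 2.126 -3.283
vertex 0.879 2.382 -3.109
endloop
endfacet

endsolid


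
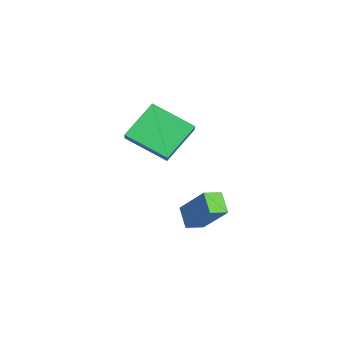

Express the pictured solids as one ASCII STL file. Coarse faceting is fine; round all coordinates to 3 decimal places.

solid 
facet normal -0.838 -0.021 -0.545
outer loop
vertex -0.78 -0.123 3.167
vertex -0.208 1.487 2.227
vertex 0.062 -1.155 1.913
endloop
endfacet
facet normal -0.293 -0.825 0.482
outer loop
vertex 1.168 -1.127 2.633
vertex -0.78 -0.123 3.167
vertex 0.062 -1.155 1.913
endloop
endfacet
facet normal -0.838 -0.021 -0.545
outer loop
vertex 0.062 -1.155 1.913
vertex -0.208 1.487 2.227
vertex 0.634 0.455 0.973
endloop
endfacet
facet normal 0.461 -0.564 -0.686
outer loop
vertex 0.634 0.455 0.973
vertex 1.168 -1.127 2.633
vertex 0.062 -1.155 1.913
endloop
endfacet
facet normal -0.461 0.564 0.686
outer loop
vertex -0.78 -0.123 3.167
vertex 0.898 1.515 2.947
vertex -0.208 1.487 2.227
endloop
endfacet
facet normal -0.293 -0.825 0.482
outer loop
vertex 0.326 -0.095 3.887
vertex -0.78 -0.123 3.167
vertex 1.168 -1.127 2.633
endloop
endfacet
facet normal -0.461 0.564 0.686
outer loop
vertex 0.326 -0.095 3.887
vertex 0.898 1.515 2.947
vertex -0.78 -0.123 3.167
endloop
endfacet
facet normal 0.293 0.825 -0.482
outer loop
vertex -0.208 1.487 2.227
vertex 0.898 1.515 2.947
vertex 0.634 0.455 0.973
endloop
endfacet
facet normal 0.461 -0.564 -0.686
outer loop
vertex 1.74 0.483 1.693
vertex 1.168 -1.127 2.633
vertex 0.634 0.455 0.973
endloop
endfacet
facet normal 0.293 0.825 -0.482
outer loop
vertex 0.634 0.455 0.973
vertex 0.898 1.515 2.947
vertex 1.74 0.483 1.693
endloop
endfacet
facet normal 0.838 0.021 0.545
outer loop
vertex 1.74 0.483 1.693
vertex 0.326 -0.095 3.887
vertex 1.168 -1.127 2.633
endloop
endfacet
facet normal 0.838 0.021 0.545
outer loop
vertex 0.898 1.515 2.947
vertex 0.326 -0.095 3.887
vertex 1.74 0.483 1.693
endloop
endfacet
facet normal -0.505 -0.485 -0.714
outer loop
vertex 0.634 0.932 -1.589
vertex 0.247 1.617 -1.78
vertex 1.374 1.16 -2.267
endloop
endfacet
facet normal 0.478 -0.846 0.237
outer loop
vertex 2.313 2.063 -0.94
vertex 0.634 0.932 -1.589
vertex 1.374 1.16 -2.267
endloop
endfacet
facet normal -0.505 -0.485 -0.714
outer loop
vertex 1.374 1.16 -2.267
vertex 0.247 1.617 -1.78
vertex 0.987 1.845 -2.459
endloop
endfacet
facet normal 0.719 0.221 -0.659
outer loop
vertex 0.987 1.845 -2.459
vertex 2.313 2.063 -0.94
vertex 1.374 1.16 -2.267
endloop
endfacet
facet normal -0.718 -0.222 0.659
outer loop
vertex 0.634 0.932 -1.589
vertex 1.186 2.52 -0.453
vertex 0.247 1.617 -1.78
endloop
endfacet
facet normal 0.478 -0.846 0.237
outer loop
vertex 1.573 1.835 -0.261
vertex 0.634 0.932 -1.589
vertex 2.313 2.063 -0.94
endloop
endfacet
facet normal -0.719 -0.221 0.659
outer loop
vertex 1.573 1.835 -0.261
vertex 1.186 2.52 -0.453
vertex 0.634 0.932 -1.589
endloop
endfacet
facet normal -0.478 0.846 -0.237
outer loop
vertex 0.247 1.617 -1.78
vertex 1.186 2.52 -0.453
vertex 0.987 1.845 -2.459
endloop
endfacet
facet normal 0.719 0.222 -0.659
outer loop
vertex 1.926 2.748 -1.131
vertex 2.313 2.063 -0.94
vertex 0.987 1.845 -2.459
endloop
endfacet
facet normal -0.478 0.846 -0.237
outer loop
vertex 0.987 1.845 -2.459
vertex 1.186 2.52 -0.453
vertex 1.926 2.748 -1.131
endloop
endfacet
facet normal 0.506 0.485 0.714
outer loop
vertex 1.926 2.748 -1.131
vertex 1.573 1.835 -0.261
vertex 2.313 2.063 -0.94
endloop
endfacet
facet normal 0.505 0.485 0.714
outer loop
vertex 1.186 2.52 -0.453
vertex 1.573 1.835 -0.261
vertex 1.926 2.748 -1.131
endloop
endfacet

endsolid


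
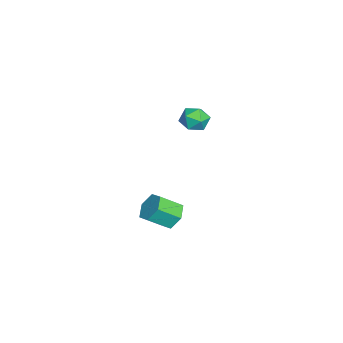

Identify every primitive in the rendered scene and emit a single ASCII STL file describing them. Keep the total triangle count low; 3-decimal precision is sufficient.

solid 
facet normal -0.235 0.773 -0.589
outer loop
vertex 4.451 -0.344 -0.25
vertex 3.676 -0.868 -0.629
vertex 3.542 -0.287 0.187
endloop
endfacet
facet normal 0.368 0.631 0.683
outer loop
vertex 4.451 -0.344 -0.25
vertex 3.542 -0.287 0.187
vertex 4.84 -1.628 0.728
endloop
endfacet
facet normal 0.367 0.631 0.683
outer loop
vertex 4.84 -1.628 0.728
vertex 3.542 -0.287 0.187
vertex 3.931 -1.571 1.164
endloop
endfacet
facet normal 0.234 -0.773 0.589
outer loop
vertex 4.84 -1.628 0.728
vertex 3.931 -1.571 1.164
vertex 4.064 -2.152 0.349
endloop
endfacet
facet normal -0.234 0.773 -0.589
outer loop
vertex 3.542 -0.287 0.187
vertex 3.676 -0.868 -0.629
vertex 2.766 -0.811 -0.193
endloop
endfacet
facet normal -0.596 0.364 0.716
outer loop
vertex 3.542 -0.287 0.187
vertex 2.766 -0.811 -0.193
vertex 3.931 -1.571 1.164
endloop
endfacet
facet normal -0.596 0.365 0.716
outer loop
vertex 3.931 -1.571 1.164
vertex 2.766 -0.811 -0.193
vertex 3.155 -2.095 0.785
endloop
endfacet
facet normal 0.234 -0.773 0.589
outer loop
vertex 3.931 -1.571 1.164
vertex 3.155 -2.095 0.785
vertex 4.064 -2.152 0.349
endloop
endfacet
facet normal -0.234 0.773 -0.590
outer loop
vertex 2.766 -0.811 -0.193
vertex 3.676 -0.868 -0.629
vertex 2.9 -1.392 -1.008
endloop
endfacet
facet normal -0.963 -0.267 0.032
outer loop
vertex 2.766 -0.811 -0.193
vertex 2.9 -1.392 -1.008
vertex 3.155 -2.095 0.785
endloop
endfacet
facet normal -0.963 -0.267 0.032
outer loop
vertex 3.155 -2.095 0.785
vertex 2.9 -1.392 -1.008
vertex 3.289 -2.676 -0.03
endloop
endfacet
facet normal 0.234 -0.773 0.590
outer loop
vertex 3.155 -2.095 0.785
vertex 3.289 -2.676 -0.03
vertex 4.064 -2.152 0.349
endloop
endfacet
facet normal -0.234 0.773 -0.589
outer loop
vertex 2.9 -1.392 -1.008
vertex 3.676 -0.868 -0.629
vertex 3.809 -1.449 -1.444
endloop
endfacet
facet normal -0.367 -0.631 -0.683
outer loop
vertex 2.9 -1.392 -1.008
vertex 3.809 -1.449 -1.444
vertex 3.289 -2.676 -0.03
endloop
endfacet
facet normal -0.368 -0.631 -0.683
outer loop
vertex 3.289 -2.676 -0.03
vertex 3.809 -1.449 -1.444
vertex 4.198 -2.733 -0.467
endloop
endfacet
facet normal 0.235 -0.773 0.589
outer loop
vertex 3.289 -2.676 -0.03
vertex 4.198 -2.733 -0.467
vertex 4.064 -2.152 0.349
endloop
endfacet
facet normal -0.234 0.773 -0.589
outer loop
vertex 3.809 -1.449 -1.444
vertex 3.676 -0.868 -0.629
vertex 4.585 -0.925 -1.065
endloop
endfacet
facet normal 0.596 -0.364 -0.716
outer loop
vertex 3.809 -1.449 -1.444
vertex 4.585 -0.925 -1.065
vertex 4.198 -2.733 -0.467
endloop
endfacet
facet normal 0.596 -0.364 -0.715
outer loop
vertex 4.198 -2.733 -0.467
vertex 4.585 -0.925 -1.065
vertex 4.974 -2.209 -0.087
endloop
endfacet
facet normal 0.234 -0.773 0.589
outer loop
vertex 4.198 -2.733 -0.467
vertex 4.974 -2.209 -0.087
vertex 4.064 -2.152 0.349
endloop
endfacet
facet normal -0.234 0.773 -0.590
outer loop
vertex 4.585 -0.925 -1.065
vertex 3.676 -0.868 -0.629
vertex 4.451 -0.344 -0.25
endloop
endfacet
facet normal 0.963 0.267 -0.032
outer loop
vertex 4.585 -0.925 -1.065
vertex 4.451 -0.344 -0.25
vertex 4.974 -2.209 -0.087
endloop
endfacet
facet normal 0.963 0.267 -0.032
outer loop
vertex 4.974 -2.209 -0.087
vertex 4.451 -0.344 -0.25
vertex 4.84 -1.628 0.728
endloop
endfacet
facet normal 0.234 -0.773 0.590
outer loop
vertex 4.974 -2.209 -0.087
vertex 4.84 -1.628 0.728
vertex 4.064 -2.152 0.349
endloop
endfacet
facet normal -0.563 0.018 0.826
outer loop
vertex -4.831 0.223 2.875
vertex -4.445 -0.69 3.158
vertex -3.98 0.18 3.456
endloop
endfacet
facet normal -0.390 0.679 0.622
outer loop
vertex -4.831 0.223 2.875
vertex -3.98 0.18 3.456
vertex -4.041 0.855 2.68
endloop
endfacet
facet normal -0.631 0.775 -0.044
outer loop
vertex -4.831 0.223 2.875
vertex -4.041 0.855 2.68
vertex -4.543 0.402 1.902
endloop
endfacet
facet normal -0.953 0.172 -0.250
outer loop
vertex -4.831 0.223 2.875
vertex -4.543 0.402 1.902
vertex -4.793 -0.553 2.198
endloop
endfacet
facet normal -0.911 -0.296 0.288
outer loop
vertex -4.831 0.223 2.875
vertex -4.793 -0.553 2.198
vertex -4.445 -0.69 3.158
endloop
endfacet
facet normal 0.322 0.727 0.607
outer loop
vertex -4.041 0.855 2.68
vertex -3.98 0.18 3.456
vertex -3.167 0.333 2.842
endloop
endfacet
facet normal 0.041 -0.343 0.938
outer loop
vertex -3.98 0.18 3.456
vertex -4.445 -0.69 3.158
vertex -3.417 -0.622 3.138
endloop
endfacet
facet normal -0.521 -0.851 0.067
outer loop
vertex -4.445 -0.69 3.158
vertex -4.793 -0.553 2.198
vertex -3.919 -1.075 2.36
endloop
endfacet
facet normal -0.589 -0.095 -0.803
outer loop
vertex -4.793 -0.553 2.198
vertex -4.543 0.402 1.902
vertex -3.98 -0.4 1.584
endloop
endfacet
facet normal -0.067 0.881 -0.469
outer loop
vertex -4.543 0.402 1.902
vertex -4.041 0.855 2.68
vertex -3.515 0.47 1.882
endloop
endfacet
facet normal 0.953 -0.172 0.250
outer loop
vertex -3.129 -0.443 2.165
vertex -3.167 0.333 2.842
vertex -3.417 -0.622 3.138
endloop
endfacet
facet normal 0.631 -0.775 0.044
outer loop
vertex -3.129 -0.443 2.165
vertex -3.417 -0.622 3.138
vertex -3.919 -1.075 2.36
endloop
endfacet
facet normal 0.390 -0.679 -0.622
outer loop
vertex -3.129 -0.443 2.165
vertex -3.919 -1.075 2.36
vertex -3.98 -0.4 1.584
endloop
endfacet
facet normal 0.563 -0.018 -0.826
outer loop
vertex -3.129 -0.443 2.165
vertex -3.98 -0.4 1.584
vertex -3.515 0.47 1.882
endloop
endfacet
facet normal 0.911 0.296 -0.288
outer loop
vertex -3.129 -0.443 2.165
vertex -3.515 0.47 1.882
vertex -3.167 0.333 2.842
endloop
endfacet
facet normal 0.589 0.095 0.803
outer loop
vertex -3.417 -0.622 3.138
vertex -3.167 0.333 2.842
vertex -3.98 0.18 3.456
endloop
endfacet
facet normal 0.067 -0.881 0.469
outer loop
vertex -3.919 -1.075 2.36
vertex -3.417 -0.622 3.138
vertex -4.445 -0.69 3.158
endloop
endfacet
facet normal -0.322 -0.727 -0.607
outer loop
vertex -3.98 -0.4 1.584
vertex -3.919 -1.075 2.36
vertex -4.793 -0.553 2.198
endloop
endfacet
facet normal -0.041 0.343 -0.938
outer loop
vertex -3.515 0.47 1.882
vertex -3.98 -0.4 1.584
vertex -4.543 0.402 1.902
endloop
endfacet
facet normal 0.521 0.851 -0.067
outer loop
vertex -3.167 0.333 2.842
vertex -3.515 0.47 1.882
vertex -4.041 0.855 2.68
endloop
endfacet

endsolid


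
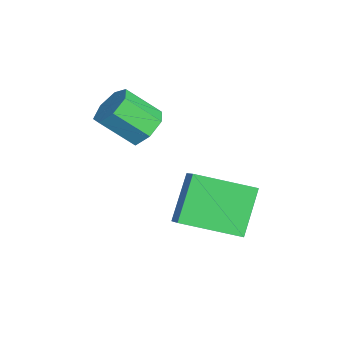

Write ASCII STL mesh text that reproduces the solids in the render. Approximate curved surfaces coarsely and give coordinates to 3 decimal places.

solid 
facet normal 0.162 0.725 -0.669
outer loop
vertex -0.428 1.478 -0.752
vertex -0.75 1.09 -1.251
vertex -1.035 1.564 -0.806
endloop
endfacet
facet normal 0.030 0.674 0.738
outer loop
vertex -0.428 1.478 -0.752
vertex -1.035 1.564 -0.806
vertex -0.647 0.498 0.151
endloop
endfacet
facet normal 0.030 0.674 0.738
outer loop
vertex -0.647 0.498 0.151
vertex -1.035 1.564 -0.806
vertex -1.254 0.584 0.097
endloop
endfacet
facet normal -0.162 -0.726 0.668
outer loop
vertex -0.647 0.498 0.151
vertex -1.254 0.584 0.097
vertex -0.97 0.11 -0.349
endloop
endfacet
facet normal 0.163 0.726 -0.668
outer loop
vertex -1.035 1.564 -0.806
vertex -0.75 1.09 -1.251
vertex -1.428 1.293 -1.196
endloop
endfacet
facet normal -0.753 0.529 0.391
outer loop
vertex -1.035 1.564 -0.806
vertex -1.428 1.293 -1.196
vertex -1.254 0.584 0.097
endloop
endfacet
facet normal -0.752 0.530 0.392
outer loop
vertex -1.254 0.584 0.097
vertex -1.428 1.293 -1.196
vertex -1.648 0.313 -0.293
endloop
endfacet
facet normal -0.162 -0.726 0.668
outer loop
vertex -1.254 0.584 0.097
vertex -1.648 0.313 -0.293
vertex -0.97 0.11 -0.349
endloop
endfacet
facet normal 0.163 0.725 -0.669
outer loop
vertex -1.428 1.293 -1.196
vertex -0.75 1.09 -1.251
vertex -1.311 0.869 -1.627
endloop
endfacet
facet normal -0.968 -0.013 -0.250
outer loop
vertex -1.428 1.293 -1.196
vertex -1.311 0.869 -1.627
vertex -1.648 0.313 -0.293
endloop
endfacet
facet normal -0.968 -0.015 -0.251
outer loop
vertex -1.648 0.313 -0.293
vertex -1.311 0.869 -1.627
vertex -1.53 -0.111 -0.724
endloop
endfacet
facet normal -0.162 -0.725 0.669
outer loop
vertex -1.648 0.313 -0.293
vertex -1.53 -0.111 -0.724
vertex -0.97 0.11 -0.349
endloop
endfacet
facet normal 0.162 0.726 -0.669
outer loop
vertex -1.311 0.869 -1.627
vertex -0.75 1.09 -1.251
vertex -0.771 0.611 -1.776
endloop
endfacet
facet normal -0.455 -0.546 -0.703
outer loop
vertex -1.311 0.869 -1.627
vertex -0.771 0.611 -1.776
vertex -1.53 -0.111 -0.724
endloop
endfacet
facet normal -0.455 -0.546 -0.703
outer loop
vertex -1.53 -0.111 -0.724
vertex -0.771 0.611 -1.776
vertex -0.991 -0.368 -0.873
endloop
endfacet
facet normal -0.161 -0.726 0.669
outer loop
vertex -1.53 -0.111 -0.724
vertex -0.991 -0.368 -0.873
vertex -0.97 0.11 -0.349
endloop
endfacet
facet normal 0.163 0.726 -0.669
outer loop
vertex -0.771 0.611 -1.776
vertex -0.75 1.09 -1.251
vertex -0.216 0.714 -1.529
endloop
endfacet
facet normal 0.403 -0.668 -0.626
outer loop
vertex -0.771 0.611 -1.776
vertex -0.216 0.714 -1.529
vertex -0.991 -0.368 -0.873
endloop
endfacet
facet normal 0.400 -0.667 -0.628
outer loop
vertex -0.991 -0.368 -0.873
vertex -0.216 0.714 -1.529
vertex -0.435 -0.266 -0.627
endloop
endfacet
facet normal -0.163 -0.726 0.669
outer loop
vertex -0.991 -0.368 -0.873
vertex -0.435 -0.266 -0.627
vertex -0.97 0.11 -0.349
endloop
endfacet
facet normal 0.162 0.725 -0.669
outer loop
vertex -0.216 0.714 -1.529
vertex -0.75 1.09 -1.251
vertex -0.063 1.1 -1.074
endloop
endfacet
facet normal 0.955 -0.286 -0.079
outer loop
vertex -0.216 0.714 -1.529
vertex -0.063 1.1 -1.074
vertex -0.435 -0.266 -0.627
endloop
endfacet
facet normal 0.955 -0.286 -0.079
outer loop
vertex -0.435 -0.266 -0.627
vertex -0.063 1.1 -1.074
vertex -0.282 0.12 -0.171
endloop
endfacet
facet normal -0.162 -0.726 0.669
outer loop
vertex -0.435 -0.266 -0.627
vertex -0.282 0.12 -0.171
vertex -0.97 0.11 -0.349
endloop
endfacet
facet normal 0.162 0.726 -0.669
outer loop
vertex -0.063 1.1 -1.074
vertex -0.75 1.09 -1.251
vertex -0.428 1.478 -0.752
endloop
endfacet
facet normal 0.789 0.311 0.529
outer loop
vertex -0.063 1.1 -1.074
vertex -0.428 1.478 -0.752
vertex -0.282 0.12 -0.171
endloop
endfacet
facet normal 0.789 0.311 0.529
outer loop
vertex -0.282 0.12 -0.171
vertex -0.428 1.478 -0.752
vertex -0.647 0.498 0.151
endloop
endfacet
facet normal -0.162 -0.726 0.668
outer loop
vertex -0.282 0.12 -0.171
vertex -0.647 0.498 0.151
vertex -0.97 0.11 -0.349
endloop
endfacet
facet normal -0.794 -0.033 -0.608
outer loop
vertex -0.001 2.117 -2.714
vertex 0.34 3.886 -3.254
vertex 0.963 1.556 -3.943
endloop
endfacet
facet normal -0.181 -0.941 0.287
outer loop
vertex 1.9 1.594 -3.226
vertex -0.001 2.117 -2.714
vertex 0.963 1.556 -3.943
endloop
endfacet
facet normal -0.794 -0.033 -0.608
outer loop
vertex 0.963 1.556 -3.943
vertex 0.34 3.886 -3.254
vertex 1.304 3.324 -4.483
endloop
endfacet
facet normal 0.581 -0.338 -0.741
outer loop
vertex 1.304 3.324 -4.483
vertex 1.9 1.594 -3.226
vertex 0.963 1.556 -3.943
endloop
endfacet
facet normal -0.581 0.338 0.741
outer loop
vertex -0.001 2.117 -2.714
vertex 1.277 3.924 -2.537
vertex 0.34 3.886 -3.254
endloop
endfacet
facet normal -0.181 -0.940 0.288
outer loop
vertex 0.936 2.156 -1.997
vertex -0.001 2.117 -2.714
vertex 1.9 1.594 -3.226
endloop
endfacet
facet normal -0.581 0.338 0.741
outer loop
vertex 0.936 2.156 -1.997
vertex 1.277 3.924 -2.537
vertex -0.001 2.117 -2.714
endloop
endfacet
facet normal 0.182 0.940 -0.287
outer loop
vertex 0.34 3.886 -3.254
vertex 1.277 3.924 -2.537
vertex 1.304 3.324 -4.483
endloop
endfacet
facet normal 0.581 -0.338 -0.741
outer loop
vertex 2.241 3.363 -3.766
vertex 1.9 1.594 -3.226
vertex 1.304 3.324 -4.483
endloop
endfacet
facet normal 0.181 0.941 -0.287
outer loop
vertex 1.304 3.324 -4.483
vertex 1.277 3.924 -2.537
vertex 2.241 3.363 -3.766
endloop
endfacet
facet normal 0.794 0.033 0.608
outer loop
vertex 2.241 3.363 -3.766
vertex 0.936 2.156 -1.997
vertex 1.9 1.594 -3.226
endloop
endfacet
facet normal 0.794 0.033 0.608
outer loop
vertex 1.277 3.924 -2.537
vertex 0.936 2.156 -1.997
vertex 2.241 3.363 -3.766
endloop
endfacet

endsolid


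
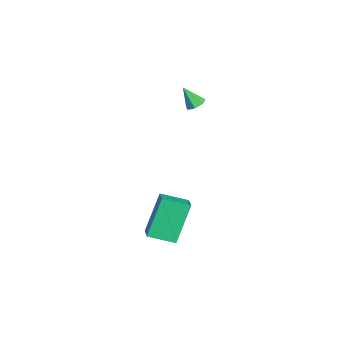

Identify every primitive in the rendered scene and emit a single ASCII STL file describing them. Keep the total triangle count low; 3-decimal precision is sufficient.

solid 
facet normal 0.292 0.465 -0.836
outer loop
vertex -3.028 -0.402 1.403
vertex -3.514 -0.295 1.293
vertex -3.181 -0.018 1.563
endloop
endfacet
facet normal 0.719 -0.003 0.695
outer loop
vertex -3.028 -0.402 1.403
vertex -3.181 -0.018 1.563
vertex -3.846 -0.825 2.247
endloop
endfacet
facet normal 0.291 0.465 -0.836
outer loop
vertex -3.181 -0.018 1.563
vertex -3.514 -0.295 1.293
vertex -3.585 0.157 1.52
endloop
endfacet
facet normal 0.156 0.561 0.813
outer loop
vertex -3.181 -0.018 1.563
vertex -3.585 0.157 1.52
vertex -3.846 -0.825 2.247
endloop
endfacet
facet normal 0.291 0.465 -0.836
outer loop
vertex -3.585 0.157 1.52
vertex -3.514 -0.295 1.293
vertex -3.936 -0.008 1.306
endloop
endfacet
facet normal -0.606 0.571 0.554
outer loop
vertex -3.585 0.157 1.52
vertex -3.936 -0.008 1.306
vertex -3.846 -0.825 2.247
endloop
endfacet
facet normal 0.290 0.465 -0.837
outer loop
vertex -3.936 -0.008 1.306
vertex -3.514 -0.295 1.293
vertex -3.969 -0.389 1.083
endloop
endfacet
facet normal -0.993 0.020 0.113
outer loop
vertex -3.936 -0.008 1.306
vertex -3.969 -0.389 1.083
vertex -3.846 -0.825 2.247
endloop
endfacet
facet normal 0.290 0.465 -0.837
outer loop
vertex -3.969 -0.389 1.083
vertex -3.514 -0.295 1.293
vertex -3.66 -0.699 1.018
endloop
endfacet
facet normal -0.715 -0.676 -0.178
outer loop
vertex -3.969 -0.389 1.083
vertex -3.66 -0.699 1.018
vertex -3.846 -0.825 2.247
endloop
endfacet
facet normal 0.291 0.464 -0.837
outer loop
vertex -3.66 -0.699 1.018
vertex -3.514 -0.295 1.293
vertex -3.241 -0.704 1.161
endloop
endfacet
facet normal 0.022 -0.995 -0.099
outer loop
vertex -3.66 -0.699 1.018
vertex -3.241 -0.704 1.161
vertex -3.846 -0.825 2.247
endloop
endfacet
facet normal 0.292 0.464 -0.836
outer loop
vertex -3.241 -0.704 1.161
vertex -3.514 -0.295 1.293
vertex -3.028 -0.402 1.403
endloop
endfacet
facet normal 0.658 -0.696 0.289
outer loop
vertex -3.241 -0.704 1.161
vertex -3.028 -0.402 1.403
vertex -3.846 -0.825 2.247
endloop
endfacet
facet normal -0.380 0.364 0.851
outer loop
vertex -0.47 -2.246 -2.611
vertex -0.259 -0.961 -3.066
vertex -1.273 -2.242 -2.971
endloop
endfacet
facet normal -0.153 -0.931 0.330
outer loop
vertex -0.441 -3.039 -4.834
vertex -0.47 -2.246 -2.611
vertex -1.273 -2.242 -2.971
endloop
endfacet
facet normal -0.380 0.364 0.850
outer loop
vertex -1.273 -2.242 -2.971
vertex -0.259 -0.961 -3.066
vertex -1.062 -0.957 -3.427
endloop
endfacet
facet normal -0.912 0.005 -0.409
outer loop
vertex -1.062 -0.957 -3.427
vertex -0.441 -3.039 -4.834
vertex -1.273 -2.242 -2.971
endloop
endfacet
facet normal 0.912 -0.005 0.409
outer loop
vertex -0.47 -2.246 -2.611
vertex 0.573 -1.758 -4.929
vertex -0.259 -0.961 -3.066
endloop
endfacet
facet normal -0.153 -0.931 0.330
outer loop
vertex 0.362 -3.043 -4.473
vertex -0.47 -2.246 -2.611
vertex -0.441 -3.039 -4.834
endloop
endfacet
facet normal 0.912 -0.004 0.410
outer loop
vertex 0.362 -3.043 -4.473
vertex 0.573 -1.758 -4.929
vertex -0.47 -2.246 -2.611
endloop
endfacet
facet normal 0.153 0.931 -0.330
outer loop
vertex -0.259 -0.961 -3.066
vertex 0.573 -1.758 -4.929
vertex -1.062 -0.957 -3.427
endloop
endfacet
facet normal -0.912 0.005 -0.410
outer loop
vertex -0.23 -1.754 -5.289
vertex -0.441 -3.039 -4.834
vertex -1.062 -0.957 -3.427
endloop
endfacet
facet normal 0.153 0.931 -0.330
outer loop
vertex -1.062 -0.957 -3.427
vertex 0.573 -1.758 -4.929
vertex -0.23 -1.754 -5.289
endloop
endfacet
facet normal 0.380 -0.364 -0.850
outer loop
vertex -0.23 -1.754 -5.289
vertex 0.362 -3.043 -4.473
vertex -0.441 -3.039 -4.834
endloop
endfacet
facet normal 0.379 -0.364 -0.851
outer loop
vertex 0.573 -1.758 -4.929
vertex 0.362 -3.043 -4.473
vertex -0.23 -1.754 -5.289
endloop
endfacet

endsolid


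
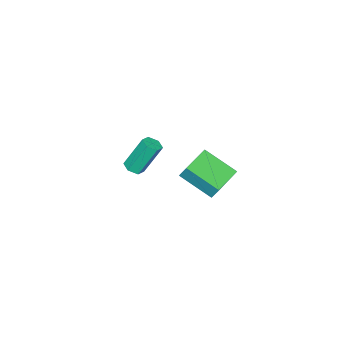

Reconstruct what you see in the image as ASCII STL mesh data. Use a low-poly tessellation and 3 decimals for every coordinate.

solid 
facet normal 0.315 -0.349 -0.883
outer loop
vertex 0.354 -3.853 -1.309
vertex 0.066 -3.374 -1.601
vertex 0.664 -3.315 -1.411
endloop
endfacet
facet normal 0.811 -0.384 0.441
outer loop
vertex 0.354 -3.853 -1.309
vertex 0.664 -3.315 -1.411
vertex -0.339 -3.084 0.633
endloop
endfacet
facet normal 0.811 -0.384 0.441
outer loop
vertex -0.339 -3.084 0.633
vertex 0.664 -3.315 -1.411
vertex -0.028 -2.546 0.53
endloop
endfacet
facet normal -0.314 0.350 0.882
outer loop
vertex -0.339 -3.084 0.633
vertex -0.028 -2.546 0.53
vertex -0.626 -2.606 0.341
endloop
endfacet
facet normal 0.315 -0.349 -0.883
outer loop
vertex 0.664 -3.315 -1.411
vertex 0.066 -3.374 -1.601
vertex 0.377 -2.836 -1.703
endloop
endfacet
facet normal 0.833 0.548 0.080
outer loop
vertex 0.664 -3.315 -1.411
vertex 0.377 -2.836 -1.703
vertex -0.028 -2.546 0.53
endloop
endfacet
facet normal 0.832 0.549 0.080
outer loop
vertex -0.028 -2.546 0.53
vertex 0.377 -2.836 -1.703
vertex -0.316 -2.067 0.238
endloop
endfacet
facet normal -0.314 0.349 0.883
outer loop
vertex -0.028 -2.546 0.53
vertex -0.316 -2.067 0.238
vertex -0.626 -2.606 0.341
endloop
endfacet
facet normal 0.315 -0.350 -0.882
outer loop
vertex 0.377 -2.836 -1.703
vertex 0.066 -3.374 -1.601
vertex -0.221 -2.896 -1.893
endloop
endfacet
facet normal 0.021 0.932 -0.362
outer loop
vertex 0.377 -2.836 -1.703
vertex -0.221 -2.896 -1.893
vertex -0.316 -2.067 0.238
endloop
endfacet
facet normal 0.021 0.932 -0.362
outer loop
vertex -0.316 -2.067 0.238
vertex -0.221 -2.896 -1.893
vertex -0.914 -2.127 0.049
endloop
endfacet
facet normal -0.314 0.349 0.883
outer loop
vertex -0.316 -2.067 0.238
vertex -0.914 -2.127 0.049
vertex -0.626 -2.606 0.341
endloop
endfacet
facet normal 0.314 -0.350 -0.882
outer loop
vertex -0.221 -2.896 -1.893
vertex 0.066 -3.374 -1.601
vertex -0.532 -3.434 -1.79
endloop
endfacet
facet normal -0.811 0.384 -0.441
outer loop
vertex -0.221 -2.896 -1.893
vertex -0.532 -3.434 -1.79
vertex -0.914 -2.127 0.049
endloop
endfacet
facet normal -0.811 0.384 -0.441
outer loop
vertex -0.914 -2.127 0.049
vertex -0.532 -3.434 -1.79
vertex -1.224 -2.665 0.151
endloop
endfacet
facet normal -0.315 0.349 0.883
outer loop
vertex -0.914 -2.127 0.049
vertex -1.224 -2.665 0.151
vertex -0.626 -2.606 0.341
endloop
endfacet
facet normal 0.314 -0.349 -0.883
outer loop
vertex -0.532 -3.434 -1.79
vertex 0.066 -3.374 -1.601
vertex -0.244 -3.913 -1.498
endloop
endfacet
facet normal -0.832 -0.549 -0.079
outer loop
vertex -0.532 -3.434 -1.79
vertex -0.244 -3.913 -1.498
vertex -1.224 -2.665 0.151
endloop
endfacet
facet normal -0.833 -0.548 -0.080
outer loop
vertex -1.224 -2.665 0.151
vertex -0.244 -3.913 -1.498
vertex -0.937 -3.144 0.443
endloop
endfacet
facet normal -0.315 0.349 0.883
outer loop
vertex -1.224 -2.665 0.151
vertex -0.937 -3.144 0.443
vertex -0.626 -2.606 0.341
endloop
endfacet
facet normal 0.314 -0.349 -0.883
outer loop
vertex -0.244 -3.913 -1.498
vertex 0.066 -3.374 -1.601
vertex 0.354 -3.853 -1.309
endloop
endfacet
facet normal -0.021 -0.932 0.362
outer loop
vertex -0.244 -3.913 -1.498
vertex 0.354 -3.853 -1.309
vertex -0.937 -3.144 0.443
endloop
endfacet
facet normal -0.021 -0.932 0.361
outer loop
vertex -0.937 -3.144 0.443
vertex 0.354 -3.853 -1.309
vertex -0.339 -3.084 0.633
endloop
endfacet
facet normal -0.315 0.350 0.882
outer loop
vertex -0.937 -3.144 0.443
vertex -0.339 -3.084 0.633
vertex -0.626 -2.606 0.341
endloop
endfacet
facet normal -0.989 -0.086 0.124
outer loop
vertex 2.125 2.855 4.307
vertex 1.841 4.664 3.3
vertex 2.059 2.362 3.44
endloop
endfacet
facet normal 0.136 -0.866 0.482
outer loop
vertex 3.819 2.516 3.22
vertex 2.125 2.855 4.307
vertex 2.059 2.362 3.44
endloop
endfacet
facet normal -0.989 -0.086 0.123
outer loop
vertex 2.059 2.362 3.44
vertex 1.841 4.664 3.3
vertex 1.776 4.171 2.433
endloop
endfacet
facet normal -0.065 -0.493 -0.868
outer loop
vertex 1.776 4.171 2.433
vertex 3.819 2.516 3.22
vertex 2.059 2.362 3.44
endloop
endfacet
facet normal 0.065 0.493 0.867
outer loop
vertex 2.125 2.855 4.307
vertex 3.601 4.818 3.08
vertex 1.841 4.664 3.3
endloop
endfacet
facet normal 0.136 -0.866 0.482
outer loop
vertex 3.884 3.009 4.087
vertex 2.125 2.855 4.307
vertex 3.819 2.516 3.22
endloop
endfacet
facet normal 0.065 0.493 0.868
outer loop
vertex 3.884 3.009 4.087
vertex 3.601 4.818 3.08
vertex 2.125 2.855 4.307
endloop
endfacet
facet normal -0.136 0.866 -0.482
outer loop
vertex 1.841 4.664 3.3
vertex 3.601 4.818 3.08
vertex 1.776 4.171 2.433
endloop
endfacet
facet normal -0.065 -0.493 -0.867
outer loop
vertex 3.535 4.325 2.213
vertex 3.819 2.516 3.22
vertex 1.776 4.171 2.433
endloop
endfacet
facet normal -0.136 0.866 -0.482
outer loop
vertex 1.776 4.171 2.433
vertex 3.601 4.818 3.08
vertex 3.535 4.325 2.213
endloop
endfacet
facet normal 0.989 0.087 -0.123
outer loop
vertex 3.535 4.325 2.213
vertex 3.884 3.009 4.087
vertex 3.819 2.516 3.22
endloop
endfacet
facet normal 0.989 0.086 -0.124
outer loop
vertex 3.601 4.818 3.08
vertex 3.884 3.009 4.087
vertex 3.535 4.325 2.213
endloop
endfacet

endsolid


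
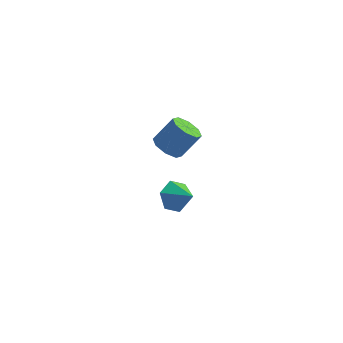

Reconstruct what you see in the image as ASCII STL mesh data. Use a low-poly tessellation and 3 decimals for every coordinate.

solid 
facet normal -0.491 -0.376 -0.786
outer loop
vertex -3.051 2.561 1.604
vertex -3.715 3.119 1.752
vertex -2.975 3.145 1.277
endloop
endfacet
facet normal 0.864 -0.327 -0.383
outer loop
vertex -3.051 2.561 1.604
vertex -2.975 3.145 1.277
vertex -2.241 3.182 2.9
endloop
endfacet
facet normal 0.863 -0.328 -0.383
outer loop
vertex -2.241 3.182 2.9
vertex -2.975 3.145 1.277
vertex -2.164 3.766 2.573
endloop
endfacet
facet normal 0.491 0.375 0.786
outer loop
vertex -2.241 3.182 2.9
vertex -2.164 3.766 2.573
vertex -2.905 3.741 3.048
endloop
endfacet
facet normal -0.491 -0.377 -0.786
outer loop
vertex -2.975 3.145 1.277
vertex -3.715 3.119 1.752
vertex -3.333 3.714 1.228
endloop
endfacet
facet normal 0.690 0.381 -0.615
outer loop
vertex -2.975 3.145 1.277
vertex -3.333 3.714 1.228
vertex -2.164 3.766 2.573
endloop
endfacet
facet normal 0.690 0.381 -0.615
outer loop
vertex -2.164 3.766 2.573
vertex -3.333 3.714 1.228
vertex -2.522 4.335 2.524
endloop
endfacet
facet normal 0.491 0.377 0.786
outer loop
vertex -2.164 3.766 2.573
vertex -2.522 4.335 2.524
vertex -2.905 3.741 3.048
endloop
endfacet
facet normal -0.491 -0.376 -0.785
outer loop
vertex -3.333 3.714 1.228
vertex -3.715 3.119 1.752
vertex -3.914 3.934 1.486
endloop
endfacet
facet normal 0.113 0.867 -0.486
outer loop
vertex -3.333 3.714 1.228
vertex -3.914 3.934 1.486
vertex -2.522 4.335 2.524
endloop
endfacet
facet normal 0.112 0.867 -0.486
outer loop
vertex -2.522 4.335 2.524
vertex -3.914 3.934 1.486
vertex -3.104 4.555 2.782
endloop
endfacet
facet normal 0.491 0.377 0.786
outer loop
vertex -2.522 4.335 2.524
vertex -3.104 4.555 2.782
vertex -2.905 3.741 3.048
endloop
endfacet
facet normal -0.492 -0.376 -0.785
outer loop
vertex -3.914 3.934 1.486
vertex -3.715 3.119 1.752
vertex -4.379 3.678 1.9
endloop
endfacet
facet normal -0.530 0.845 -0.073
outer loop
vertex -3.914 3.934 1.486
vertex -4.379 3.678 1.9
vertex -3.104 4.555 2.782
endloop
endfacet
facet normal -0.530 0.845 -0.073
outer loop
vertex -3.104 4.555 2.782
vertex -4.379 3.678 1.9
vertex -3.569 4.299 3.196
endloop
endfacet
facet normal 0.492 0.377 0.785
outer loop
vertex -3.104 4.555 2.782
vertex -3.569 4.299 3.196
vertex -2.905 3.741 3.048
endloop
endfacet
facet normal -0.491 -0.375 -0.786
outer loop
vertex -4.379 3.678 1.9
vertex -3.715 3.119 1.752
vertex -4.456 3.094 2.227
endloop
endfacet
facet normal -0.864 0.328 0.383
outer loop
vertex -4.379 3.678 1.9
vertex -4.456 3.094 2.227
vertex -3.569 4.299 3.196
endloop
endfacet
facet normal -0.864 0.327 0.384
outer loop
vertex -3.569 4.299 3.196
vertex -4.456 3.094 2.227
vertex -3.645 3.715 3.523
endloop
endfacet
facet normal 0.491 0.376 0.786
outer loop
vertex -3.569 4.299 3.196
vertex -3.645 3.715 3.523
vertex -2.905 3.741 3.048
endloop
endfacet
facet normal -0.491 -0.377 -0.786
outer loop
vertex -4.456 3.094 2.227
vertex -3.715 3.119 1.752
vertex -4.098 2.525 2.276
endloop
endfacet
facet normal -0.690 -0.381 0.615
outer loop
vertex -4.456 3.094 2.227
vertex -4.098 2.525 2.276
vertex -3.645 3.715 3.523
endloop
endfacet
facet normal -0.690 -0.381 0.615
outer loop
vertex -3.645 3.715 3.523
vertex -4.098 2.525 2.276
vertex -3.287 3.146 3.572
endloop
endfacet
facet normal 0.491 0.377 0.786
outer loop
vertex -3.645 3.715 3.523
vertex -3.287 3.146 3.572
vertex -2.905 3.741 3.048
endloop
endfacet
facet normal -0.491 -0.377 -0.786
outer loop
vertex -4.098 2.525 2.276
vertex -3.715 3.119 1.752
vertex -3.516 2.305 2.018
endloop
endfacet
facet normal -0.112 -0.867 0.486
outer loop
vertex -4.098 2.525 2.276
vertex -3.516 2.305 2.018
vertex -3.287 3.146 3.572
endloop
endfacet
facet normal -0.113 -0.867 0.486
outer loop
vertex -3.287 3.146 3.572
vertex -3.516 2.305 2.018
vertex -2.706 2.926 3.314
endloop
endfacet
facet normal 0.491 0.376 0.785
outer loop
vertex -3.287 3.146 3.572
vertex -2.706 2.926 3.314
vertex -2.905 3.741 3.048
endloop
endfacet
facet normal -0.492 -0.377 -0.785
outer loop
vertex -3.516 2.305 2.018
vertex -3.715 3.119 1.752
vertex -3.051 2.561 1.604
endloop
endfacet
facet normal 0.530 -0.845 0.073
outer loop
vertex -3.516 2.305 2.018
vertex -3.051 2.561 1.604
vertex -2.706 2.926 3.314
endloop
endfacet
facet normal 0.530 -0.845 0.073
outer loop
vertex -2.706 2.926 3.314
vertex -3.051 2.561 1.604
vertex -2.241 3.182 2.9
endloop
endfacet
facet normal 0.492 0.376 0.785
outer loop
vertex -2.706 2.926 3.314
vertex -2.241 3.182 2.9
vertex -2.905 3.741 3.048
endloop
endfacet
facet normal -0.782 0.339 -0.523
outer loop
vertex -0.7 -2.061 2.968
vertex -1.247 -2.557 3.465
vertex -1.052 -1.724 3.713
endloop
endfacet
facet normal 0.810 0.574 0.123
outer loop
vertex -0.7 -2.061 2.968
vertex -1.052 -1.724 3.713
vertex -0.213 -3.003 4.155
endloop
endfacet
facet normal -0.782 0.339 -0.523
outer loop
vertex -1.052 -1.724 3.713
vertex -1.247 -2.557 3.465
vertex -1.599 -2.22 4.21
endloop
endfacet
facet normal 0.306 0.484 0.820
outer loop
vertex -1.052 -1.724 3.713
vertex -1.599 -2.22 4.21
vertex -0.213 -3.003 4.155
endloop
endfacet
facet normal -0.783 0.338 -0.523
outer loop
vertex -1.599 -2.22 4.21
vertex -1.247 -2.557 3.465
vertex -1.793 -3.053 3.962
endloop
endfacet
facet normal -0.109 -0.260 0.959
outer loop
vertex -1.599 -2.22 4.21
vertex -1.793 -3.053 3.962
vertex -0.213 -3.003 4.155
endloop
endfacet
facet normal -0.783 0.338 -0.522
outer loop
vertex -1.793 -3.053 3.962
vertex -1.247 -2.557 3.465
vertex -1.441 -3.389 3.217
endloop
endfacet
facet normal -0.020 -0.915 0.403
outer loop
vertex -1.793 -3.053 3.962
vertex -1.441 -3.389 3.217
vertex -0.213 -3.003 4.155
endloop
endfacet
facet normal -0.782 0.338 -0.523
outer loop
vertex -1.441 -3.389 3.217
vertex -1.247 -2.557 3.465
vertex -0.894 -2.893 2.72
endloop
endfacet
facet normal 0.483 -0.825 -0.292
outer loop
vertex -1.441 -3.389 3.217
vertex -0.894 -2.893 2.72
vertex -0.213 -3.003 4.155
endloop
endfacet
facet normal -0.782 0.338 -0.523
outer loop
vertex -0.894 -2.893 2.72
vertex -1.247 -2.557 3.465
vertex -0.7 -2.061 2.968
endloop
endfacet
facet normal 0.898 -0.081 -0.432
outer loop
vertex -0.894 -2.893 2.72
vertex -0.7 -2.061 2.968
vertex -0.213 -3.003 4.155
endloop
endfacet

endsolid


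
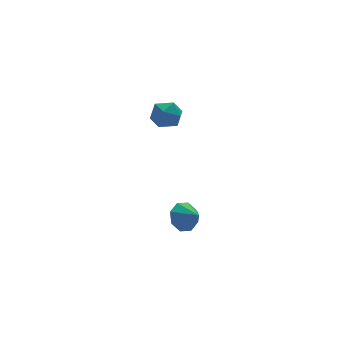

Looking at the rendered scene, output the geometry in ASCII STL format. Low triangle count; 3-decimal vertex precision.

solid 
facet normal -0.265 0.813 -0.518
outer loop
vertex 4.729 -2.23 -3.751
vertex 3.711 -2.561 -3.749
vertex 4.311 -1.954 -3.103
endloop
endfacet
facet normal 0.817 -0.099 0.569
outer loop
vertex 4.729 -2.23 -3.751
vertex 4.311 -1.954 -3.103
vertex 4.069 -3.659 -3.051
endloop
endfacet
facet normal -0.266 0.813 -0.518
outer loop
vertex 4.311 -1.954 -3.103
vertex 3.711 -2.561 -3.749
vertex 3.542 -2.034 -2.834
endloop
endfacet
facet normal 0.332 -0.018 0.943
outer loop
vertex 4.311 -1.954 -3.103
vertex 3.542 -2.034 -2.834
vertex 4.069 -3.659 -3.051
endloop
endfacet
facet normal -0.266 0.813 -0.518
outer loop
vertex 3.542 -2.034 -2.834
vertex 3.711 -2.561 -3.749
vertex 2.872 -2.422 -3.1
endloop
endfacet
facet normal -0.254 -0.209 0.944
outer loop
vertex 3.542 -2.034 -2.834
vertex 2.872 -2.422 -3.1
vertex 4.069 -3.659 -3.051
endloop
endfacet
facet normal -0.265 0.814 -0.517
outer loop
vertex 2.872 -2.422 -3.1
vertex 3.711 -2.561 -3.749
vertex 2.693 -2.891 -3.747
endloop
endfacet
facet normal -0.601 -0.559 0.571
outer loop
vertex 2.872 -2.422 -3.1
vertex 2.693 -2.891 -3.747
vertex 4.069 -3.659 -3.051
endloop
endfacet
facet normal -0.265 0.814 -0.517
outer loop
vertex 2.693 -2.891 -3.747
vertex 3.711 -2.561 -3.749
vertex 3.111 -3.167 -4.395
endloop
endfacet
facet normal -0.503 -0.863 0.043
outer loop
vertex 2.693 -2.891 -3.747
vertex 3.111 -3.167 -4.395
vertex 4.069 -3.659 -3.051
endloop
endfacet
facet normal -0.265 0.814 -0.517
outer loop
vertex 3.111 -3.167 -4.395
vertex 3.711 -2.561 -3.749
vertex 3.88 -3.088 -4.665
endloop
endfacet
facet normal -0.019 -0.943 -0.331
outer loop
vertex 3.111 -3.167 -4.395
vertex 3.88 -3.088 -4.665
vertex 4.069 -3.659 -3.051
endloop
endfacet
facet normal -0.265 0.814 -0.517
outer loop
vertex 3.88 -3.088 -4.665
vertex 3.711 -2.561 -3.749
vertex 4.55 -2.7 -4.398
endloop
endfacet
facet normal 0.568 -0.752 -0.333
outer loop
vertex 3.88 -3.088 -4.665
vertex 4.55 -2.7 -4.398
vertex 4.069 -3.659 -3.051
endloop
endfacet
facet normal -0.266 0.813 -0.517
outer loop
vertex 4.55 -2.7 -4.398
vertex 3.711 -2.561 -3.749
vertex 4.729 -2.23 -3.751
endloop
endfacet
facet normal 0.914 -0.403 0.040
outer loop
vertex 4.55 -2.7 -4.398
vertex 4.729 -2.23 -3.751
vertex 4.069 -3.659 -3.051
endloop
endfacet
facet normal -0.816 -0.556 0.156
outer loop
vertex 2.501 -0.763 3.955
vertex 3.035 -1.636 3.634
vertex 3.04 -1.354 4.669
endloop
endfacet
facet normal -0.798 -0.000 0.602
outer loop
vertex 2.501 -0.763 3.955
vertex 3.04 -1.354 4.669
vertex 3.079 -0.284 4.721
endloop
endfacet
facet normal -0.775 0.596 0.212
outer loop
vertex 2.501 -0.763 3.955
vertex 3.079 -0.284 4.721
vertex 3.097 0.096 3.718
endloop
endfacet
facet normal -0.778 0.408 -0.477
outer loop
vertex 2.501 -0.763 3.955
vertex 3.097 0.096 3.718
vertex 3.07 -0.74 3.047
endloop
endfacet
facet normal -0.804 -0.304 -0.511
outer loop
vertex 2.501 -0.763 3.955
vertex 3.07 -0.74 3.047
vertex 3.035 -1.636 3.634
endloop
endfacet
facet normal -0.193 -0.041 0.980
outer loop
vertex 3.079 -0.284 4.721
vertex 3.04 -1.354 4.669
vertex 3.97 -0.86 4.873
endloop
endfacet
facet normal -0.223 -0.940 0.257
outer loop
vertex 3.04 -1.354 4.669
vertex 3.035 -1.636 3.634
vertex 3.943 -1.696 4.202
endloop
endfacet
facet normal -0.203 -0.531 -0.823
outer loop
vertex 3.035 -1.636 3.634
vertex 3.07 -0.74 3.047
vertex 3.961 -1.316 3.199
endloop
endfacet
facet normal -0.162 0.621 -0.767
outer loop
vertex 3.07 -0.74 3.047
vertex 3.097 0.096 3.718
vertex 4.0 -0.246 3.251
endloop
endfacet
facet normal -0.156 0.925 0.347
outer loop
vertex 3.097 0.096 3.718
vertex 3.079 -0.284 4.721
vertex 4.005 0.036 4.286
endloop
endfacet
facet normal 0.778 -0.408 0.477
outer loop
vertex 4.539 -0.837 3.965
vertex 3.97 -0.86 4.873
vertex 3.943 -1.696 4.202
endloop
endfacet
facet normal 0.775 -0.596 -0.212
outer loop
vertex 4.539 -0.837 3.965
vertex 3.943 -1.696 4.202
vertex 3.961 -1.316 3.199
endloop
endfacet
facet normal 0.798 0.000 -0.602
outer loop
vertex 4.539 -0.837 3.965
vertex 3.961 -1.316 3.199
vertex 4.0 -0.246 3.251
endloop
endfacet
facet normal 0.816 0.556 -0.156
outer loop
vertex 4.539 -0.837 3.965
vertex 4.0 -0.246 3.251
vertex 4.005 0.036 4.286
endloop
endfacet
facet normal 0.804 0.304 0.511
outer loop
vertex 4.539 -0.837 3.965
vertex 4.005 0.036 4.286
vertex 3.97 -0.86 4.873
endloop
endfacet
facet normal 0.162 -0.621 0.767
outer loop
vertex 3.943 -1.696 4.202
vertex 3.97 -0.86 4.873
vertex 3.04 -1.354 4.669
endloop
endfacet
facet normal 0.156 -0.925 -0.347
outer loop
vertex 3.961 -1.316 3.199
vertex 3.943 -1.696 4.202
vertex 3.035 -1.636 3.634
endloop
endfacet
facet normal 0.193 0.041 -0.980
outer loop
vertex 4.0 -0.246 3.251
vertex 3.961 -1.316 3.199
vertex 3.07 -0.74 3.047
endloop
endfacet
facet normal 0.223 0.940 -0.257
outer loop
vertex 4.005 0.036 4.286
vertex 4.0 -0.246 3.251
vertex 3.097 0.096 3.718
endloop
endfacet
facet normal 0.203 0.531 0.823
outer loop
vertex 3.97 -0.86 4.873
vertex 4.005 0.036 4.286
vertex 3.079 -0.284 4.721
endloop
endfacet

endsolid
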